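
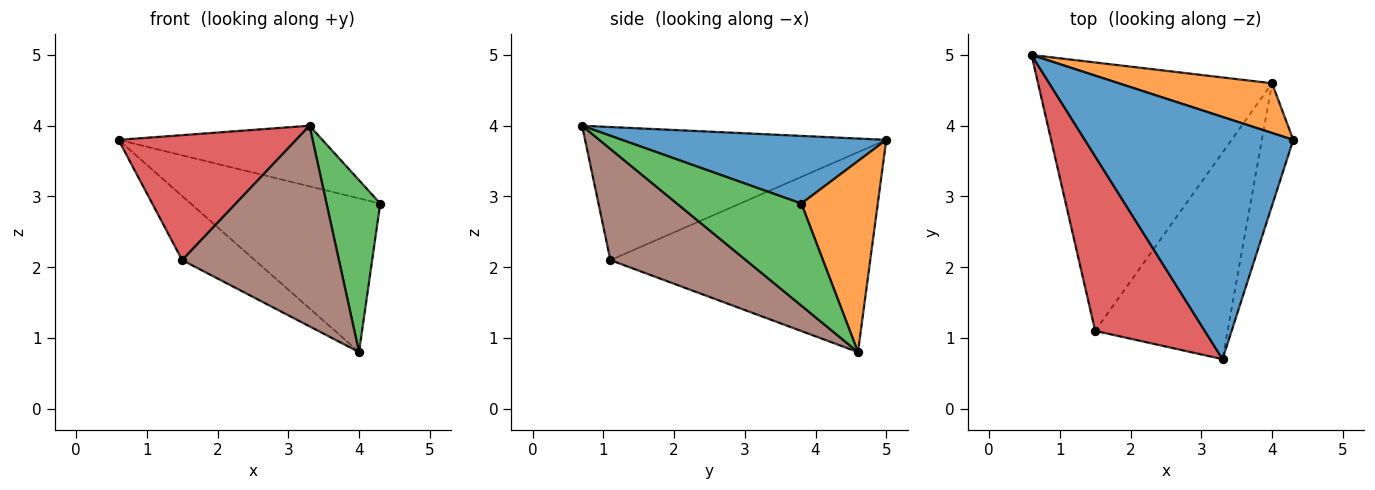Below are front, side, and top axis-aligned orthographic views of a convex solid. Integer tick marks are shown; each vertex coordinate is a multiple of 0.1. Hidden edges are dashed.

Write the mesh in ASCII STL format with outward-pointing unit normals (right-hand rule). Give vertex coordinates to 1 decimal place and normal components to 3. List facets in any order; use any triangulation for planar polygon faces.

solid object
 facet normal 0.300 0.232 0.925
  outer loop
   vertex 3.3 0.7 4.0
   vertex 4.3 3.8 2.9
   vertex 0.6 5.0 3.8
  endloop
 endfacet
 facet normal 0.358 0.888 0.287
  outer loop
   vertex 4.0 4.6 0.8
   vertex 0.6 5.0 3.8
   vertex 4.3 3.8 2.9
  endloop
 endfacet
 facet normal 0.884 -0.381 -0.272
  outer loop
   vertex 4.0 4.6 0.8
   vertex 4.3 3.8 2.9
   vertex 3.3 0.7 4.0
  endloop
 endfacet
 facet normal -0.703 -0.414 0.578
  outer loop
   vertex 1.5 1.1 2.1
   vertex 3.3 0.7 4.0
   vertex 0.6 5.0 3.8
  endloop
 endfacet
 facet normal -0.639 0.179 -0.748
  outer loop
   vertex 1.5 1.1 2.1
   vertex 0.6 5.0 3.8
   vertex 4.0 4.6 0.8
  endloop
 endfacet
 facet normal 0.516 -0.597 -0.614
  outer loop
   vertex 1.5 1.1 2.1
   vertex 4.0 4.6 0.8
   vertex 3.3 0.7 4.0
  endloop
 endfacet
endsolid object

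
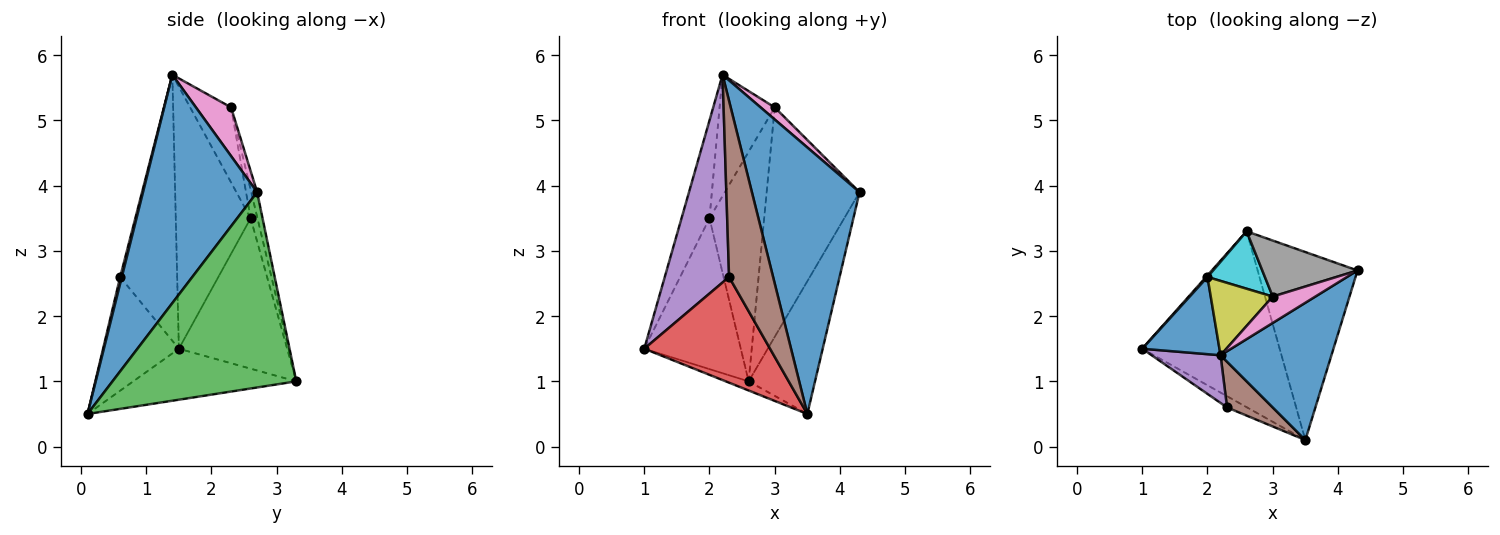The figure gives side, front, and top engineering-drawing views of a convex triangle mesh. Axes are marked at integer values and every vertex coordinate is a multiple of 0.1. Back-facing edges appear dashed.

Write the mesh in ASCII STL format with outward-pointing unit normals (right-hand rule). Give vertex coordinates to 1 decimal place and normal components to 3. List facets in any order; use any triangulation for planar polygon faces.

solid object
 facet normal 0.686 -0.647 0.333
  outer loop
   vertex 2.2 1.4 5.7
   vertex 3.5 0.1 0.5
   vertex 4.3 2.7 3.9
  endloop
 endfacet
 facet normal -0.347 0.049 -0.936
  outer loop
   vertex 2.6 3.3 1.0
   vertex 3.5 0.1 0.5
   vertex 1.0 1.5 1.5
  endloop
 endfacet
 facet normal 0.848 0.306 -0.434
  outer loop
   vertex 2.6 3.3 1.0
   vertex 4.3 2.7 3.9
   vertex 3.5 0.1 0.5
  endloop
 endfacet
 facet normal -0.514 -0.853 -0.091
  outer loop
   vertex 2.3 0.6 2.6
   vertex 1.0 1.5 1.5
   vertex 3.5 0.1 0.5
  endloop
 endfacet
 facet normal -0.654 -0.738 0.169
  outer loop
   vertex 2.3 0.6 2.6
   vertex 2.2 1.4 5.7
   vertex 1.0 1.5 1.5
  endloop
 endfacet
 facet normal 0.036 -0.967 0.251
  outer loop
   vertex 2.3 0.6 2.6
   vertex 3.5 0.1 0.5
   vertex 2.2 1.4 5.7
  endloop
 endfacet
 facet normal 0.720 -0.289 0.631
  outer loop
   vertex 3.0 2.3 5.2
   vertex 2.2 1.4 5.7
   vertex 4.3 2.7 3.9
  endloop
 endfacet
 facet normal -0.062 0.970 0.237
  outer loop
   vertex 3.0 2.3 5.2
   vertex 4.3 2.7 3.9
   vertex 2.6 3.3 1.0
  endloop
 endfacet
 facet normal -0.535 0.721 0.442
  outer loop
   vertex 2.0 2.6 3.5
   vertex 2.2 1.4 5.7
   vertex 3.0 2.3 5.2
  endloop
 endfacet
 facet normal -0.120 0.963 0.241
  outer loop
   vertex 2.0 2.6 3.5
   vertex 3.0 2.3 5.2
   vertex 2.6 3.3 1.0
  endloop
 endfacet
 facet normal -0.903 0.337 0.266
  outer loop
   vertex 2.0 2.6 3.5
   vertex 1.0 1.5 1.5
   vertex 2.2 1.4 5.7
  endloop
 endfacet
 facet normal -0.746 0.665 0.007
  outer loop
   vertex 2.0 2.6 3.5
   vertex 2.6 3.3 1.0
   vertex 1.0 1.5 1.5
  endloop
 endfacet
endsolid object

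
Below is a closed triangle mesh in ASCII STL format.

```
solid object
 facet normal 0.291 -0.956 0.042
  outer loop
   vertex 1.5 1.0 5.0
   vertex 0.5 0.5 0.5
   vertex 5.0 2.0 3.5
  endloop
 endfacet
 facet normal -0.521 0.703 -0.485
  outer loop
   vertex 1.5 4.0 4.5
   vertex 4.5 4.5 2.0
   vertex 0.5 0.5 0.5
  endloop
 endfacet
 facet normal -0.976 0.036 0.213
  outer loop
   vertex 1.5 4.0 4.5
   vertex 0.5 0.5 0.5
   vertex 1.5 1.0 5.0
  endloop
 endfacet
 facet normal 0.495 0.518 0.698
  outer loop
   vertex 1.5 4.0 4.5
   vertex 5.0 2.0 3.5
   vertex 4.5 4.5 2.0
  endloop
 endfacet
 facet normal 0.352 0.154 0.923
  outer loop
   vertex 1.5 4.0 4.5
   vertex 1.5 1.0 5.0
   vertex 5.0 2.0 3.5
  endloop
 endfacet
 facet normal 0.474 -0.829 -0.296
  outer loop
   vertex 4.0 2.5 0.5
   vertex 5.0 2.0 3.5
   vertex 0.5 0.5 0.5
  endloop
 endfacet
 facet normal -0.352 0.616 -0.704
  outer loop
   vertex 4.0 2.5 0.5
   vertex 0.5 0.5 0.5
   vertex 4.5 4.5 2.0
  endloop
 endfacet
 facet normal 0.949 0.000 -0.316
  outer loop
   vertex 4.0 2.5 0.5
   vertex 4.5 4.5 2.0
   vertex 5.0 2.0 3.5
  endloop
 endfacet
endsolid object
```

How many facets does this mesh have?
8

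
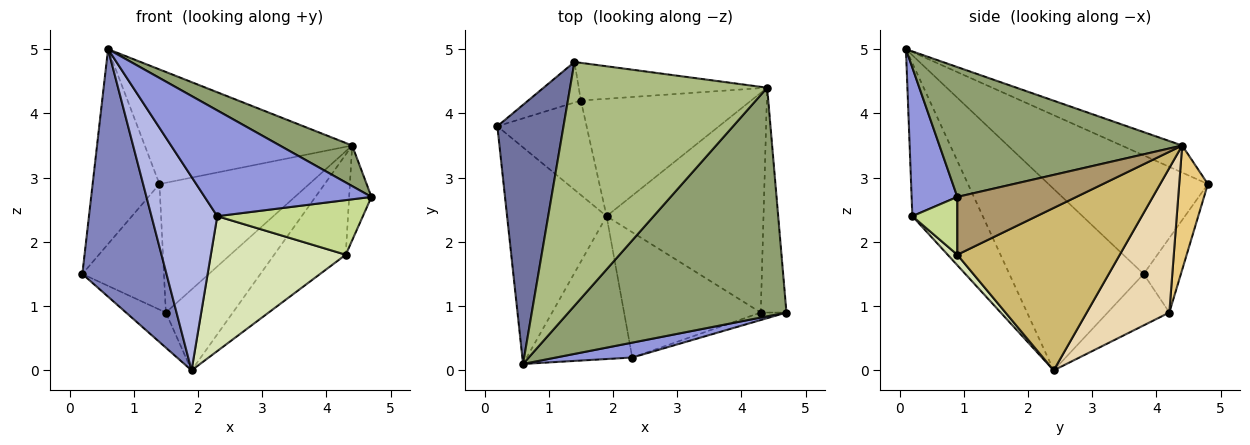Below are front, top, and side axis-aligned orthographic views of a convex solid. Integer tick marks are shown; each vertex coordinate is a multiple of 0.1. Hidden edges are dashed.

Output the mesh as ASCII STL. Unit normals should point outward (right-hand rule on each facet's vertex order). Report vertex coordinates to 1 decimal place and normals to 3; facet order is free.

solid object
 facet normal -0.820 0.344 0.457
  outer loop
   vertex 1.4 4.8 2.9
   vertex 0.2 3.8 1.5
   vertex 0.6 0.1 5.0
  endloop
 endfacet
 facet normal -0.768 -0.482 -0.421
  outer loop
   vertex 1.9 2.4 0.0
   vertex 0.6 0.1 5.0
   vertex 0.2 3.8 1.5
  endloop
 endfacet
 facet normal 0.262 -0.956 0.135
  outer loop
   vertex 2.3 0.2 2.4
   vertex 4.7 0.9 2.7
   vertex 0.6 0.1 5.0
  endloop
 endfacet
 facet normal -0.653 -0.610 -0.450
  outer loop
   vertex 2.3 0.2 2.4
   vertex 0.6 0.1 5.0
   vertex 1.9 2.4 0.0
  endloop
 endfacet
 facet normal 0.506 -0.151 0.849
  outer loop
   vertex 4.4 4.4 3.5
   vertex 0.6 0.1 5.0
   vertex 4.7 0.9 2.7
  endloop
 endfacet
 facet normal -0.123 0.422 0.898
  outer loop
   vertex 4.4 4.4 3.5
   vertex 1.4 4.8 2.9
   vertex 0.6 0.1 5.0
  endloop
 endfacet
 facet normal 0.293 -0.947 -0.130
  outer loop
   vertex 4.3 0.9 1.8
   vertex 4.7 0.9 2.7
   vertex 2.3 0.2 2.4
  endloop
 endfacet
 facet normal 0.052 -0.732 -0.680
  outer loop
   vertex 4.3 0.9 1.8
   vertex 2.3 0.2 2.4
   vertex 1.9 2.4 0.0
  endloop
 endfacet
 facet normal 0.901 0.169 -0.400
  outer loop
   vertex 4.3 0.9 1.8
   vertex 4.4 4.4 3.5
   vertex 4.7 0.9 2.7
  endloop
 endfacet
 facet normal 0.686 0.302 -0.662
  outer loop
   vertex 4.3 0.9 1.8
   vertex 1.9 2.4 0.0
   vertex 4.4 4.4 3.5
  endloop
 endfacet
 facet normal 0.181 0.944 -0.274
  outer loop
   vertex 1.5 4.2 0.9
   vertex 1.4 4.8 2.9
   vertex 4.4 4.4 3.5
  endloop
 endfacet
 facet normal 0.573 0.465 -0.675
  outer loop
   vertex 1.5 4.2 0.9
   vertex 4.4 4.4 3.5
   vertex 1.9 2.4 0.0
  endloop
 endfacet
 facet normal -0.399 0.873 -0.282
  outer loop
   vertex 1.5 4.2 0.9
   vertex 0.2 3.8 1.5
   vertex 1.4 4.8 2.9
  endloop
 endfacet
 facet normal -0.475 0.307 -0.825
  outer loop
   vertex 1.5 4.2 0.9
   vertex 1.9 2.4 0.0
   vertex 0.2 3.8 1.5
  endloop
 endfacet
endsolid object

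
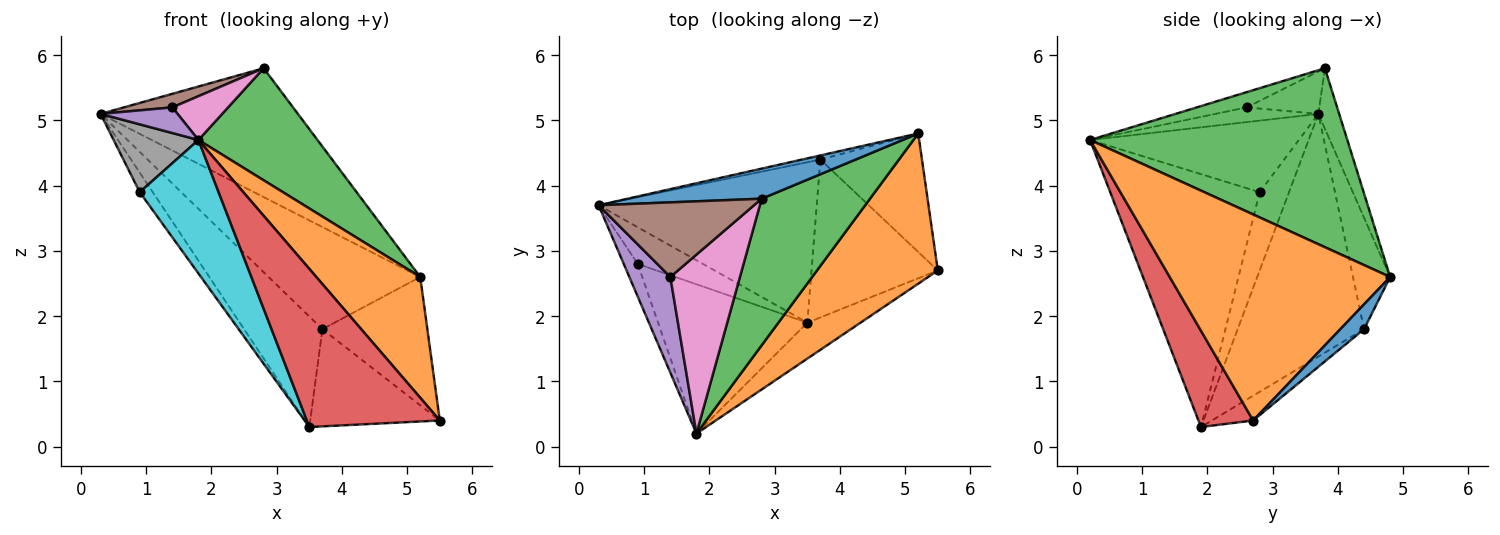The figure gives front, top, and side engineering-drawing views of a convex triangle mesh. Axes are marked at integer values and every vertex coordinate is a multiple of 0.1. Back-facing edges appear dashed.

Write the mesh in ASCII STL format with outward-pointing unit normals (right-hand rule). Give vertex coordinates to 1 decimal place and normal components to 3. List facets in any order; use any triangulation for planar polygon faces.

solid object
 facet normal -0.102 0.969 0.226
  outer loop
   vertex 5.2 4.8 2.6
   vertex 0.3 3.7 5.1
   vertex 2.8 3.8 5.8
  endloop
 endfacet
 facet normal 0.799 -0.377 0.469
  outer loop
   vertex 5.2 4.8 2.6
   vertex 1.8 0.2 4.7
   vertex 5.5 2.7 0.4
  endloop
 endfacet
 facet normal 0.795 -0.368 0.482
  outer loop
   vertex 5.2 4.8 2.6
   vertex 2.8 3.8 5.8
   vertex 1.8 0.2 4.7
  endloop
 endfacet
 facet normal 0.372 -0.905 -0.206
  outer loop
   vertex 3.5 1.9 0.3
   vertex 5.5 2.7 0.4
   vertex 1.8 0.2 4.7
  endloop
 endfacet
 facet normal -0.328 -0.245 0.913
  outer loop
   vertex 1.4 2.6 5.2
   vertex 0.3 3.7 5.1
   vertex 1.8 0.2 4.7
  endloop
 endfacet
 facet normal -0.259 -0.173 0.950
  outer loop
   vertex 1.4 2.6 5.2
   vertex 2.8 3.8 5.8
   vertex 0.3 3.7 5.1
  endloop
 endfacet
 facet normal -0.208 -0.233 0.950
  outer loop
   vertex 1.4 2.6 5.2
   vertex 1.8 0.2 4.7
   vertex 2.8 3.8 5.8
  endloop
 endfacet
 facet normal -0.912 -0.370 -0.178
  outer loop
   vertex 0.9 2.8 3.9
   vertex 1.8 0.2 4.7
   vertex 0.3 3.7 5.1
  endloop
 endfacet
 facet normal -0.727 0.323 -0.606
  outer loop
   vertex 0.9 2.8 3.9
   vertex 0.3 3.7 5.1
   vertex 3.5 1.9 0.3
  endloop
 endfacet
 facet normal -0.784 -0.414 -0.463
  outer loop
   vertex 0.9 2.8 3.9
   vertex 3.5 1.9 0.3
   vertex 1.8 0.2 4.7
  endloop
 endfacet
 facet normal 0.164 0.725 -0.669
  outer loop
   vertex 3.7 4.4 1.8
   vertex 5.2 4.8 2.6
   vertex 5.5 2.7 0.4
  endloop
 endfacet
 facet normal -0.165 0.517 -0.840
  outer loop
   vertex 3.7 4.4 1.8
   vertex 5.5 2.7 0.4
   vertex 3.5 1.9 0.3
  endloop
 endfacet
 facet normal -0.238 0.971 -0.039
  outer loop
   vertex 3.7 4.4 1.8
   vertex 0.3 3.7 5.1
   vertex 5.2 4.8 2.6
  endloop
 endfacet
 facet normal -0.675 0.418 -0.607
  outer loop
   vertex 3.7 4.4 1.8
   vertex 3.5 1.9 0.3
   vertex 0.3 3.7 5.1
  endloop
 endfacet
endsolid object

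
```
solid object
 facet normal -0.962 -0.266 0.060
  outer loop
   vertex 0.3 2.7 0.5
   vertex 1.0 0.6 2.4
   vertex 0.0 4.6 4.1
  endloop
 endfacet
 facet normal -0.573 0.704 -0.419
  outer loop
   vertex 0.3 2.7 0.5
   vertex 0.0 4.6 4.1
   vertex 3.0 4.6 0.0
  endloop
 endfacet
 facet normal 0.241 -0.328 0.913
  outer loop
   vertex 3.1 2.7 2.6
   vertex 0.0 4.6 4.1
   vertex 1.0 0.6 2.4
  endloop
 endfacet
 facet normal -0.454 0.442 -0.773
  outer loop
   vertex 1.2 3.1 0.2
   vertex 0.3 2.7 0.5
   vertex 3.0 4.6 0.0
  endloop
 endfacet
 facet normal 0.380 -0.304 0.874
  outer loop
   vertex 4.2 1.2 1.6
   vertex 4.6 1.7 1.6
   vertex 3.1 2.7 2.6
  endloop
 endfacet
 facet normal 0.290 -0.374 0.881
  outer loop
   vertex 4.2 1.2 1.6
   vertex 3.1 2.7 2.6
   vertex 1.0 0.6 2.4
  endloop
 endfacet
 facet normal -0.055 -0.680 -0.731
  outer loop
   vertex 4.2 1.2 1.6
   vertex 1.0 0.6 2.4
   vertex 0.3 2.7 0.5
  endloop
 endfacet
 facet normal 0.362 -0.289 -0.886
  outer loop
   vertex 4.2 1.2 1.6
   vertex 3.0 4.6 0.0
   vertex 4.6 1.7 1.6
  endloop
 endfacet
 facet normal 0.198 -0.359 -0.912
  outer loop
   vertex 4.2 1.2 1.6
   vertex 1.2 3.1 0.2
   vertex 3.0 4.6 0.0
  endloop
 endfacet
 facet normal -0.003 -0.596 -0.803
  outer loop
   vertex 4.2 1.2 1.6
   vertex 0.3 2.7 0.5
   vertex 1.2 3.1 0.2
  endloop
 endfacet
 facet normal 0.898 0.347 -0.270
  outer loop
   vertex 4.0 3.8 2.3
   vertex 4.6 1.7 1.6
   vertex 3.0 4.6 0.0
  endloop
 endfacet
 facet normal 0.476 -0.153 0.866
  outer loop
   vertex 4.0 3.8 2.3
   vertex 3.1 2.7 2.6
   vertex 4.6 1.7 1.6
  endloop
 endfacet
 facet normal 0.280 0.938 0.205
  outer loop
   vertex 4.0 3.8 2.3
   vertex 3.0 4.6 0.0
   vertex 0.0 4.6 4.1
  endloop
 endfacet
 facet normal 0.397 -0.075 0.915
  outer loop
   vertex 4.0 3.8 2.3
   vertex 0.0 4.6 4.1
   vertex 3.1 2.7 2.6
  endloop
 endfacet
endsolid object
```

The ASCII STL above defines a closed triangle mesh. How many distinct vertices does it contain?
9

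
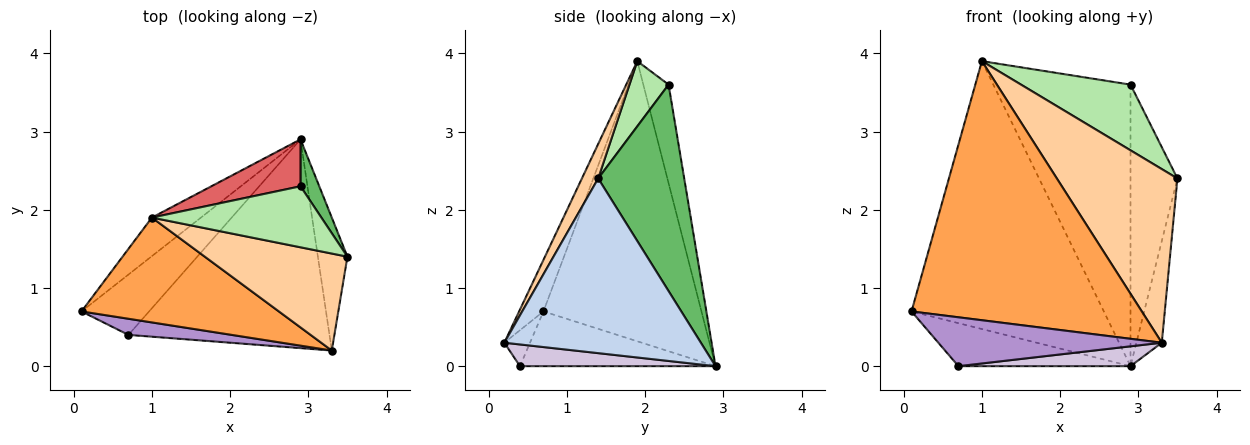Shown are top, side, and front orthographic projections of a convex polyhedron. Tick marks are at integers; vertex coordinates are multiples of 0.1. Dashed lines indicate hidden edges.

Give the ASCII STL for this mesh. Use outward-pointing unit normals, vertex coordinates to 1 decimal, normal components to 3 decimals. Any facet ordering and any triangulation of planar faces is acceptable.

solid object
 facet normal -0.631 0.768 -0.111
  outer loop
   vertex 1.0 1.9 3.9
   vertex 2.9 2.9 0.0
   vertex 0.1 0.7 0.7
  endloop
 endfacet
 facet normal 0.978 0.127 -0.165
  outer loop
   vertex 3.3 0.2 0.3
   vertex 2.9 2.9 0.0
   vertex 3.5 1.4 2.4
  endloop
 endfacet
 facet normal -0.097 -0.923 0.373
  outer loop
   vertex 3.3 0.2 0.3
   vertex 1.0 1.9 3.9
   vertex 0.1 0.7 0.7
  endloop
 endfacet
 facet normal 0.117 -0.867 0.484
  outer loop
   vertex 3.3 0.2 0.3
   vertex 3.5 1.4 2.4
   vertex 1.0 1.9 3.9
  endloop
 endfacet
 facet normal 0.875 0.477 0.080
  outer loop
   vertex 2.9 2.3 3.6
   vertex 3.5 1.4 2.4
   vertex 2.9 2.9 0.0
  endloop
 endfacet
 facet normal 0.253 -0.709 0.658
  outer loop
   vertex 2.9 2.3 3.6
   vertex 1.0 1.9 3.9
   vertex 3.5 1.4 2.4
  endloop
 endfacet
 facet normal -0.179 0.971 0.162
  outer loop
   vertex 2.9 2.3 3.6
   vertex 2.9 2.9 0.0
   vertex 1.0 1.9 3.9
  endloop
 endfacet
 facet normal -0.551 0.485 -0.680
  outer loop
   vertex 0.7 0.4 0.0
   vertex 0.1 0.7 0.7
   vertex 2.9 2.9 0.0
  endloop
 endfacet
 facet normal -0.109 -0.944 0.312
  outer loop
   vertex 0.7 0.4 0.0
   vertex 3.3 0.2 0.3
   vertex 0.1 0.7 0.7
  endloop
 endfacet
 facet normal 0.107 -0.094 -0.990
  outer loop
   vertex 0.7 0.4 0.0
   vertex 2.9 2.9 0.0
   vertex 3.3 0.2 0.3
  endloop
 endfacet
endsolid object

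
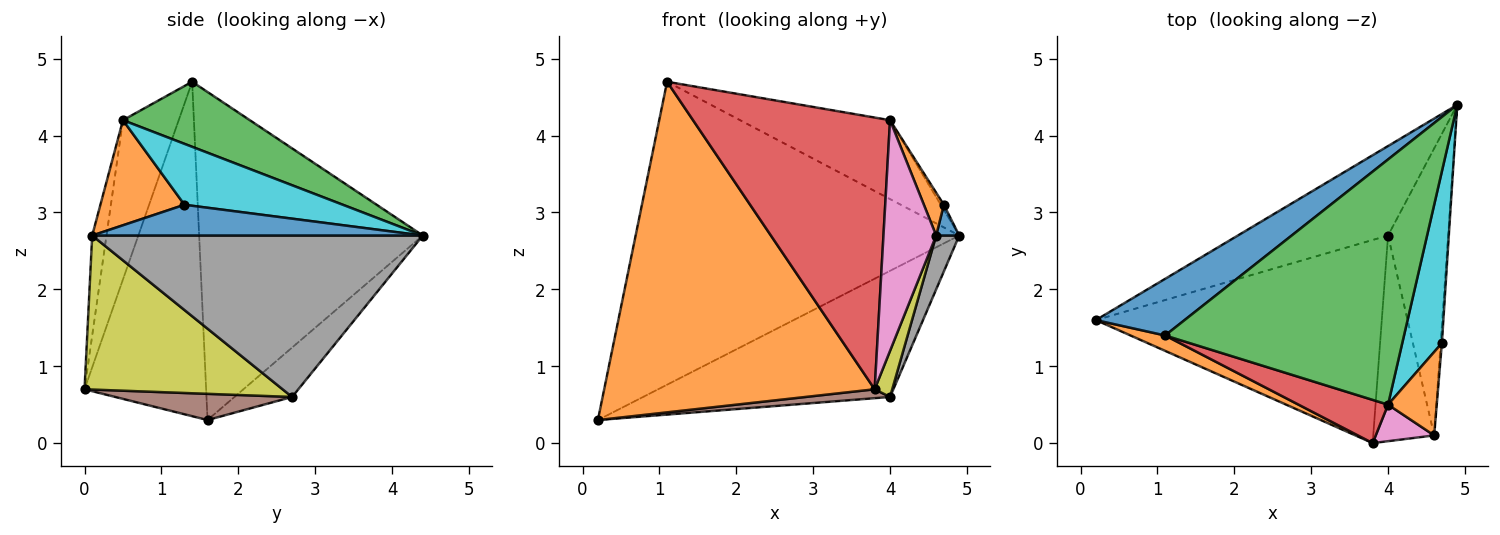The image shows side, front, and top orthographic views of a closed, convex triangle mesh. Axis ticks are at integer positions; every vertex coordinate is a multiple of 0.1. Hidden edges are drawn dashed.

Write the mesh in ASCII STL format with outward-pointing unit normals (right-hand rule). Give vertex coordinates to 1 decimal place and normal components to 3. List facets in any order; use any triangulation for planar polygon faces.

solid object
 facet normal -0.562 0.813 0.152
  outer loop
   vertex 1.1 1.4 4.7
   vertex 4.9 4.4 2.7
   vertex 0.2 1.6 0.3
  endloop
 endfacet
 facet normal -0.410 -0.911 0.042
  outer loop
   vertex 1.1 1.4 4.7
   vertex 0.2 1.6 0.3
   vertex 3.8 0.0 0.7
  endloop
 endfacet
 facet normal 0.251 0.297 0.921
  outer loop
   vertex 4.0 0.5 4.2
   vertex 4.9 4.4 2.7
   vertex 1.1 1.4 4.7
  endloop
 endfacet
 facet normal -0.269 -0.951 0.151
  outer loop
   vertex 4.0 0.5 4.2
   vertex 1.1 1.4 4.7
   vertex 3.8 0.0 0.7
  endloop
 endfacet
 facet normal -0.187 0.801 -0.568
  outer loop
   vertex 4.0 2.7 0.6
   vertex 0.2 1.6 0.3
   vertex 4.9 4.4 2.7
  endloop
 endfacet
 facet normal 0.091 -0.044 -0.995
  outer loop
   vertex 4.0 2.7 0.6
   vertex 3.8 0.0 0.7
   vertex 0.2 1.6 0.3
  endloop
 endfacet
 facet normal -0.258 -0.954 0.151
  outer loop
   vertex 4.6 0.1 2.7
   vertex 4.0 0.5 4.2
   vertex 3.8 0.0 0.7
  endloop
 endfacet
 facet normal 0.935 -0.065 -0.348
  outer loop
   vertex 4.6 0.1 2.7
   vertex 4.0 2.7 0.6
   vertex 4.9 4.4 2.7
  endloop
 endfacet
 facet normal 0.927 -0.082 -0.367
  outer loop
   vertex 4.6 0.1 2.7
   vertex 3.8 0.0 0.7
   vertex 4.0 2.7 0.6
  endloop
 endfacet
 facet normal 0.838 0.016 0.545
  outer loop
   vertex 4.7 1.3 3.1
   vertex 4.9 4.4 2.7
   vertex 4.0 0.5 4.2
  endloop
 endfacet
 facet normal 0.997 -0.070 -0.041
  outer loop
   vertex 4.7 1.3 3.1
   vertex 4.6 0.1 2.7
   vertex 4.9 4.4 2.7
  endloop
 endfacet
 facet normal 0.887 -0.211 0.411
  outer loop
   vertex 4.7 1.3 3.1
   vertex 4.0 0.5 4.2
   vertex 4.6 0.1 2.7
  endloop
 endfacet
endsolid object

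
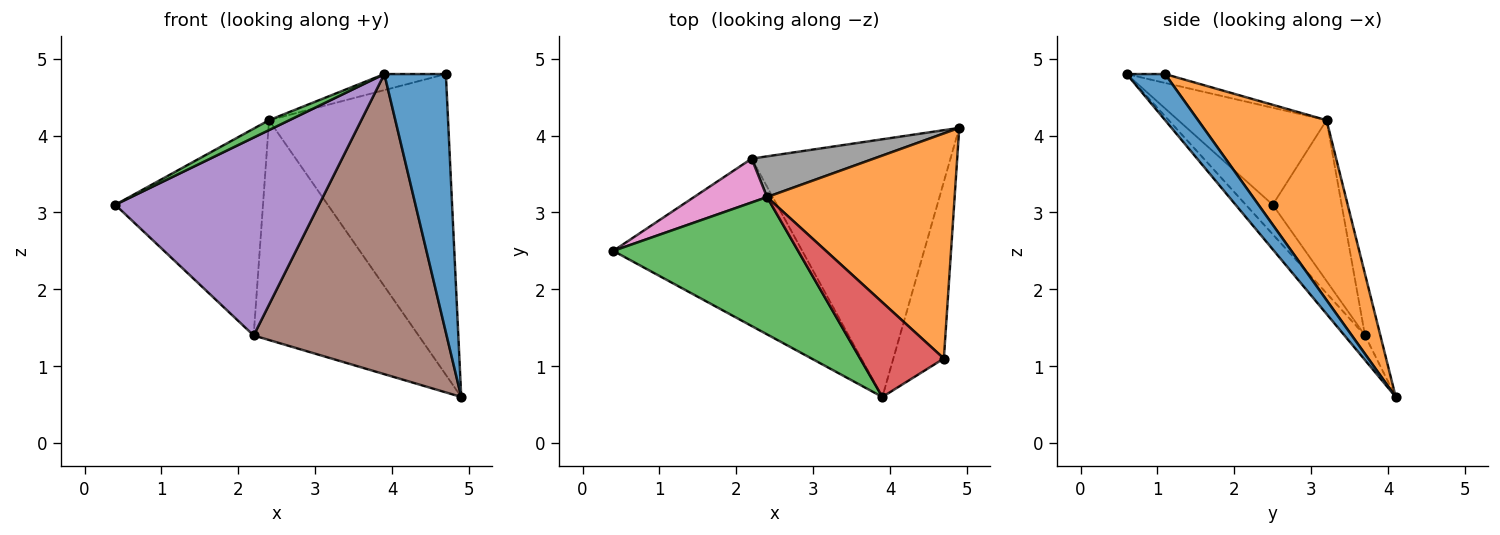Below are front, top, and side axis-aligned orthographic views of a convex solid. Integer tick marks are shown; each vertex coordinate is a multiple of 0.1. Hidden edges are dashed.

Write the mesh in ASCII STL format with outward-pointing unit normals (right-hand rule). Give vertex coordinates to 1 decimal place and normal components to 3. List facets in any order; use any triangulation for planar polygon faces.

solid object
 facet normal 0.458 -0.733 -0.502
  outer loop
   vertex 4.7 1.1 4.8
   vertex 3.9 0.6 4.8
   vertex 4.9 4.1 0.6
  endloop
 endfacet
 facet normal 0.498 0.694 0.520
  outer loop
   vertex 2.4 3.2 4.2
   vertex 4.7 1.1 4.8
   vertex 4.9 4.1 0.6
  endloop
 endfacet
 facet normal -0.464 -0.064 0.884
  outer loop
   vertex 2.4 3.2 4.2
   vertex 0.4 2.5 3.1
   vertex 3.9 0.6 4.8
  endloop
 endfacet
 facet normal -0.104 0.166 0.981
  outer loop
   vertex 2.4 3.2 4.2
   vertex 3.9 0.6 4.8
   vertex 4.7 1.1 4.8
  endloop
 endfacet
 facet normal -0.100 -0.760 -0.642
  outer loop
   vertex 2.2 3.7 1.4
   vertex 3.9 0.6 4.8
   vertex 0.4 2.5 3.1
  endloop
 endfacet
 facet normal -0.080 -0.756 -0.649
  outer loop
   vertex 2.2 3.7 1.4
   vertex 4.9 4.1 0.6
   vertex 3.9 0.6 4.8
  endloop
 endfacet
 facet normal -0.415 0.890 0.189
  outer loop
   vertex 2.2 3.7 1.4
   vertex 0.4 2.5 3.1
   vertex 2.4 3.2 4.2
  endloop
 endfacet
 facet normal -0.091 0.979 0.181
  outer loop
   vertex 2.2 3.7 1.4
   vertex 2.4 3.2 4.2
   vertex 4.9 4.1 0.6
  endloop
 endfacet
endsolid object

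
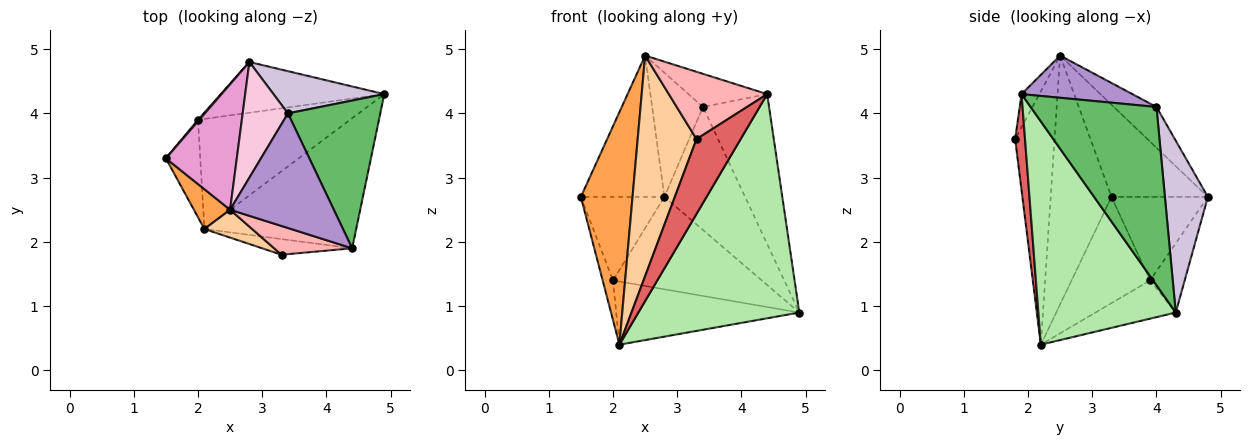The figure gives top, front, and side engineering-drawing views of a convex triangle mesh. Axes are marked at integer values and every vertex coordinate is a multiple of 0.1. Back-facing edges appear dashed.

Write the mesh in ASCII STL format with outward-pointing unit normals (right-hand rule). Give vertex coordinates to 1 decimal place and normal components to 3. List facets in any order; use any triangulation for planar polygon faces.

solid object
 facet normal -0.944 0.124 -0.306
  outer loop
   vertex 2.0 3.9 1.4
   vertex 2.1 2.2 0.4
   vertex 1.5 3.3 2.7
  endloop
 endfacet
 facet normal -0.213 0.486 -0.848
  outer loop
   vertex 2.0 3.9 1.4
   vertex 4.9 4.3 0.9
   vertex 2.1 2.2 0.4
  endloop
 endfacet
 facet normal -0.757 -0.644 0.110
  outer loop
   vertex 2.5 2.5 4.9
   vertex 1.5 3.3 2.7
   vertex 2.1 2.2 0.4
  endloop
 endfacet
 facet normal -0.554 -0.826 0.104
  outer loop
   vertex 2.5 2.5 4.9
   vertex 2.1 2.2 0.4
   vertex 3.3 1.8 3.6
  endloop
 endfacet
 facet normal 0.805 0.423 0.417
  outer loop
   vertex 4.4 1.9 4.3
   vertex 4.9 4.3 0.9
   vertex 3.4 4.0 4.1
  endloop
 endfacet
 facet normal 0.594 -0.696 -0.404
  outer loop
   vertex 4.4 1.9 4.3
   vertex 2.1 2.2 0.4
   vertex 4.9 4.3 0.9
  endloop
 endfacet
 facet normal 0.214 -0.956 -0.200
  outer loop
   vertex 4.4 1.9 4.3
   vertex 3.3 1.8 3.6
   vertex 2.1 2.2 0.4
  endloop
 endfacet
 facet normal -0.164 -0.907 0.387
  outer loop
   vertex 4.4 1.9 4.3
   vertex 2.5 2.5 4.9
   vertex 3.3 1.8 3.6
  endloop
 endfacet
 facet normal 0.364 0.259 0.895
  outer loop
   vertex 4.4 1.9 4.3
   vertex 3.4 4.0 4.1
   vertex 2.5 2.5 4.9
  endloop
 endfacet
 facet normal 0.450 0.845 0.290
  outer loop
   vertex 2.8 4.8 2.7
   vertex 3.4 4.0 4.1
   vertex 4.9 4.3 0.9
  endloop
 endfacet
 facet normal -0.200 0.859 -0.472
  outer loop
   vertex 2.8 4.8 2.7
   vertex 4.9 4.3 0.9
   vertex 2.0 3.9 1.4
  endloop
 endfacet
 facet normal -0.756 0.655 0.012
  outer loop
   vertex 2.8 4.8 2.7
   vertex 2.0 3.9 1.4
   vertex 1.5 3.3 2.7
  endloop
 endfacet
 facet normal -0.653 0.566 0.503
  outer loop
   vertex 2.8 4.8 2.7
   vertex 1.5 3.3 2.7
   vertex 2.5 2.5 4.9
  endloop
 endfacet
 facet normal -0.523 0.624 0.581
  outer loop
   vertex 2.8 4.8 2.7
   vertex 2.5 2.5 4.9
   vertex 3.4 4.0 4.1
  endloop
 endfacet
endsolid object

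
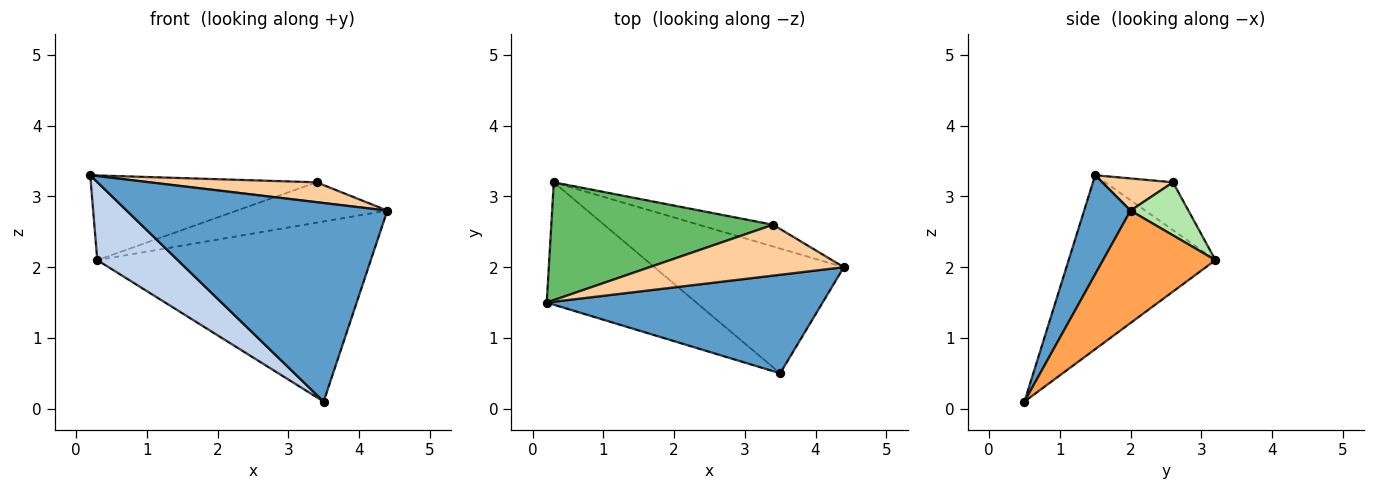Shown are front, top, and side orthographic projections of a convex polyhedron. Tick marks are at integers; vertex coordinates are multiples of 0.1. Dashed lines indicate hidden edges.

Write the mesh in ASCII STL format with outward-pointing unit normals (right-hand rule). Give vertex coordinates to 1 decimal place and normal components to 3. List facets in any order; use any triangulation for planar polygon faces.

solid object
 facet normal 0.158 -0.885 0.439
  outer loop
   vertex 3.5 0.5 0.1
   vertex 4.4 2.0 2.8
   vertex 0.2 1.5 3.3
  endloop
 endfacet
 facet normal -0.700 -0.384 -0.602
  outer loop
   vertex 3.5 0.5 0.1
   vertex 0.2 1.5 3.3
   vertex 0.3 3.2 2.1
  endloop
 endfacet
 facet normal 0.320 0.779 -0.539
  outer loop
   vertex 3.5 0.5 0.1
   vertex 0.3 3.2 2.1
   vertex 4.4 2.0 2.8
  endloop
 endfacet
 facet normal 0.152 -0.360 0.921
  outer loop
   vertex 3.4 2.6 3.2
   vertex 0.2 1.5 3.3
   vertex 4.4 2.0 2.8
  endloop
 endfacet
 facet normal -0.173 0.575 0.800
  outer loop
   vertex 3.4 2.6 3.2
   vertex 0.3 3.2 2.1
   vertex 0.2 1.5 3.3
  endloop
 endfacet
 facet normal 0.321 0.834 -0.449
  outer loop
   vertex 3.4 2.6 3.2
   vertex 4.4 2.0 2.8
   vertex 0.3 3.2 2.1
  endloop
 endfacet
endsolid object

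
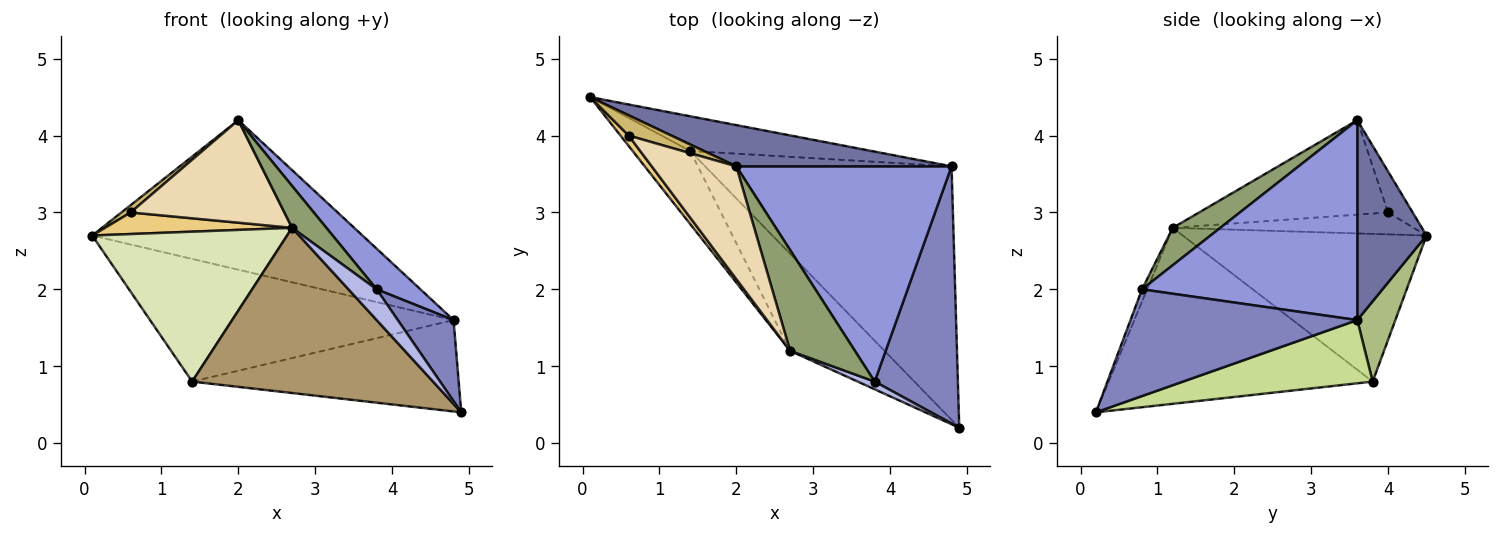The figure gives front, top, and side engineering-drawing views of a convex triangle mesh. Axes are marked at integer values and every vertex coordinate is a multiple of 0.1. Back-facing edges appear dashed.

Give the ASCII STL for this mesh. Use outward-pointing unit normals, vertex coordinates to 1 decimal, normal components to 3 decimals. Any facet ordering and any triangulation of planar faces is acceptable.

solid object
 facet normal 0.240 0.936 0.258
  outer loop
   vertex 4.8 3.6 1.6
   vertex 0.1 4.5 2.7
   vertex 2.0 3.6 4.2
  endloop
 endfacet
 facet normal 0.774 -0.190 0.604
  outer loop
   vertex 4.8 3.6 1.6
   vertex 3.8 0.8 2.0
   vertex 4.9 0.2 0.4
  endloop
 endfacet
 facet normal 0.674 -0.137 0.726
  outer loop
   vertex 4.8 3.6 1.6
   vertex 2.0 3.6 4.2
   vertex 3.8 0.8 2.0
  endloop
 endfacet
 facet normal -0.174 -0.955 0.239
  outer loop
   vertex 2.7 1.2 2.8
   vertex 4.9 0.2 0.4
   vertex 3.8 0.8 2.0
  endloop
 endfacet
 facet normal 0.470 -0.339 0.815
  outer loop
   vertex 2.7 1.2 2.8
   vertex 3.8 0.8 2.0
   vertex 2.0 3.6 4.2
  endloop
 endfacet
 facet normal 0.120 0.955 -0.270
  outer loop
   vertex 1.4 3.8 0.8
   vertex 0.1 4.5 2.7
   vertex 4.8 3.6 1.6
  endloop
 endfacet
 facet normal 0.235 0.330 -0.914
  outer loop
   vertex 1.4 3.8 0.8
   vertex 4.8 3.6 1.6
   vertex 4.9 0.2 0.4
  endloop
 endfacet
 facet normal -0.747 -0.597 -0.291
  outer loop
   vertex 1.4 3.8 0.8
   vertex 2.7 1.2 2.8
   vertex 0.1 4.5 2.7
  endloop
 endfacet
 facet normal -0.687 -0.627 -0.368
  outer loop
   vertex 1.4 3.8 0.8
   vertex 4.9 0.2 0.4
   vertex 2.7 1.2 2.8
  endloop
 endfacet
 facet normal -0.670 -0.251 0.698
  outer loop
   vertex 0.6 4.0 3.0
   vertex 2.0 3.6 4.2
   vertex 0.1 4.5 2.7
  endloop
 endfacet
 facet normal -0.758 -0.588 0.282
  outer loop
   vertex 0.6 4.0 3.0
   vertex 0.1 4.5 2.7
   vertex 2.7 1.2 2.8
  endloop
 endfacet
 facet normal -0.637 -0.519 0.570
  outer loop
   vertex 0.6 4.0 3.0
   vertex 2.7 1.2 2.8
   vertex 2.0 3.6 4.2
  endloop
 endfacet
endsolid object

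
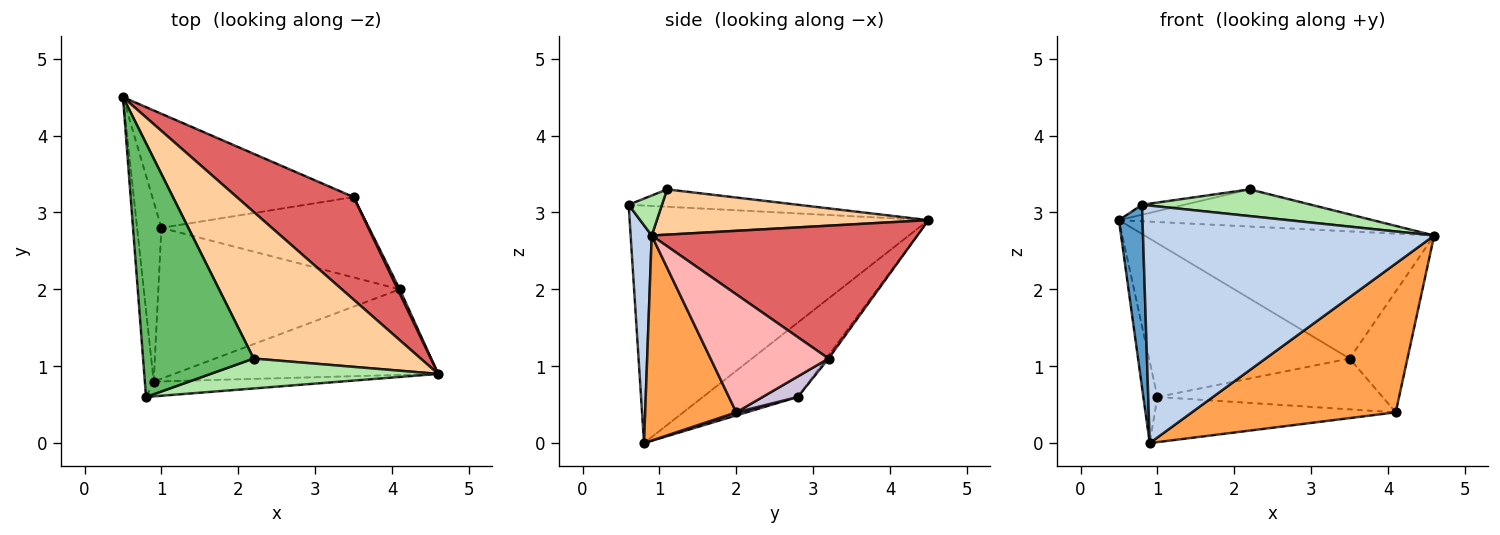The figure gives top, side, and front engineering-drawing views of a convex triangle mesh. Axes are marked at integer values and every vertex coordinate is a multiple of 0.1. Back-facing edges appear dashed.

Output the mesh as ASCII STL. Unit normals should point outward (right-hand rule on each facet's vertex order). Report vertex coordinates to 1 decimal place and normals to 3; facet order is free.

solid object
 facet normal -0.996 -0.079 -0.037
  outer loop
   vertex 0.9 0.8 0.0
   vertex 0.8 0.6 3.1
   vertex 0.5 4.5 2.9
  endloop
 endfacet
 facet normal 0.072 -0.995 -0.062
  outer loop
   vertex 0.9 0.8 0.0
   vertex 4.6 0.9 2.7
   vertex 0.8 0.6 3.1
  endloop
 endfacet
 facet normal 0.361 -0.808 -0.465
  outer loop
   vertex 4.1 2.0 0.4
   vertex 4.6 0.9 2.7
   vertex 0.9 0.8 0.0
  endloop
 endfacet
 facet normal 0.254 0.237 0.938
  outer loop
   vertex 2.2 1.1 3.3
   vertex 4.6 0.9 2.7
   vertex 0.5 4.5 2.9
  endloop
 endfacet
 facet normal -0.155 0.039 0.987
  outer loop
   vertex 2.2 1.1 3.3
   vertex 0.5 4.5 2.9
   vertex 0.8 0.6 3.1
  endloop
 endfacet
 facet normal 0.130 -0.660 0.740
  outer loop
   vertex 2.2 1.1 3.3
   vertex 0.8 0.6 3.1
   vertex 4.6 0.9 2.7
  endloop
 endfacet
 facet normal 0.581 0.633 0.511
  outer loop
   vertex 3.5 3.2 1.1
   vertex 0.5 4.5 2.9
   vertex 4.6 0.9 2.7
  endloop
 endfacet
 facet normal 0.898 0.440 0.015
  outer loop
   vertex 3.5 3.2 1.1
   vertex 4.6 0.9 2.7
   vertex 4.1 2.0 0.4
  endloop
 endfacet
 facet normal 0.012 0.287 -0.958
  outer loop
   vertex 1.0 2.8 0.6
   vertex 4.1 2.0 0.4
   vertex 0.9 0.8 0.0
  endloop
 endfacet
 facet normal 0.083 0.533 -0.842
  outer loop
   vertex 1.0 2.8 0.6
   vertex 3.5 3.2 1.1
   vertex 4.1 2.0 0.4
  endloop
 endfacet
 facet normal -0.941 0.139 -0.308
  outer loop
   vertex 1.0 2.8 0.6
   vertex 0.9 0.8 0.0
   vertex 0.5 4.5 2.9
  endloop
 endfacet
 facet normal -0.009 0.803 -0.596
  outer loop
   vertex 1.0 2.8 0.6
   vertex 0.5 4.5 2.9
   vertex 3.5 3.2 1.1
  endloop
 endfacet
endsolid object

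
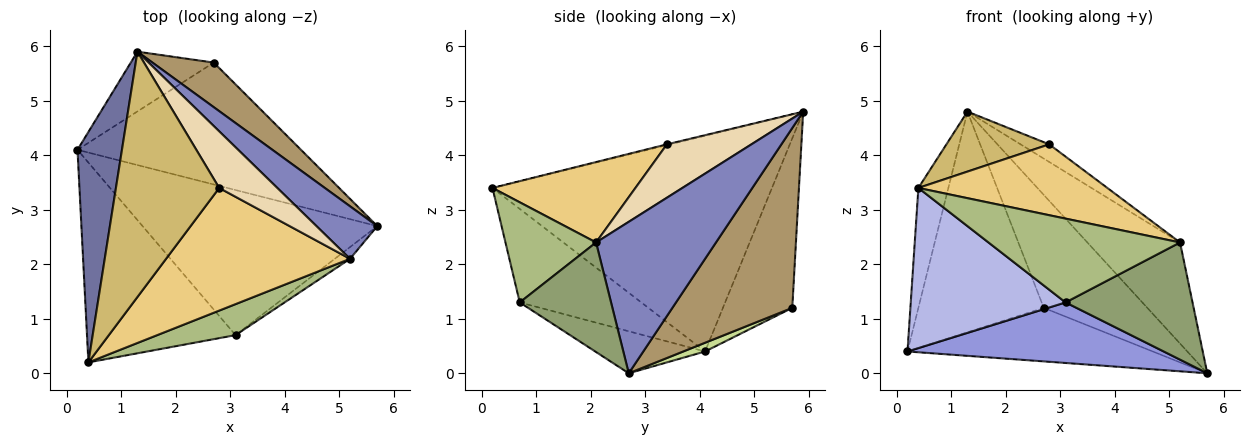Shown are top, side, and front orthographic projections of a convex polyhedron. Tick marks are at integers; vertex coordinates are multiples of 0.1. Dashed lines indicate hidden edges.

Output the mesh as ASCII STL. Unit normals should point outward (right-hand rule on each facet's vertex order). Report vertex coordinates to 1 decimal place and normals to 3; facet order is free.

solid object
 facet normal -0.974 0.104 0.201
  outer loop
   vertex 1.3 5.9 4.8
   vertex 0.2 4.1 0.4
   vertex 0.4 0.2 3.4
  endloop
 endfacet
 facet normal 0.754 0.583 0.303
  outer loop
   vertex 5.2 2.1 2.4
   vertex 5.7 2.7 0.0
   vertex 1.3 5.9 4.8
  endloop
 endfacet
 facet normal -0.163 -0.380 -0.911
  outer loop
   vertex 3.1 0.7 1.3
   vertex 0.2 4.1 0.4
   vertex 5.7 2.7 0.0
  endloop
 endfacet
 facet normal -0.441 -0.561 -0.700
  outer loop
   vertex 3.1 0.7 1.3
   vertex 0.4 0.2 3.4
   vertex 0.2 4.1 0.4
  endloop
 endfacet
 facet normal 0.582 -0.809 -0.081
  outer loop
   vertex 3.1 0.7 1.3
   vertex 5.7 2.7 0.0
   vertex 5.2 2.1 2.4
  endloop
 endfacet
 facet normal 0.405 -0.857 0.317
  outer loop
   vertex 3.1 0.7 1.3
   vertex 5.2 2.1 2.4
   vertex 0.4 0.2 3.4
  endloop
 endfacet
 facet normal 0.036 0.402 -0.915
  outer loop
   vertex 2.7 5.7 1.2
   vertex 5.7 2.7 0.0
   vertex 0.2 4.1 0.4
  endloop
 endfacet
 facet normal -0.471 0.851 -0.231
  outer loop
   vertex 2.7 5.7 1.2
   vertex 0.2 4.1 0.4
   vertex 1.3 5.9 4.8
  endloop
 endfacet
 facet normal 0.733 0.633 0.250
  outer loop
   vertex 2.7 5.7 1.2
   vertex 1.3 5.9 4.8
   vertex 5.7 2.7 0.0
  endloop
 endfacet
 facet normal -0.007 -0.237 0.971
  outer loop
   vertex 2.8 3.4 4.2
   vertex 1.3 5.9 4.8
   vertex 0.4 0.2 3.4
  endloop
 endfacet
 facet normal 0.354 -0.468 0.810
  outer loop
   vertex 2.8 3.4 4.2
   vertex 0.4 0.2 3.4
   vertex 5.2 2.1 2.4
  endloop
 endfacet
 facet normal 0.659 0.223 0.718
  outer loop
   vertex 2.8 3.4 4.2
   vertex 5.2 2.1 2.4
   vertex 1.3 5.9 4.8
  endloop
 endfacet
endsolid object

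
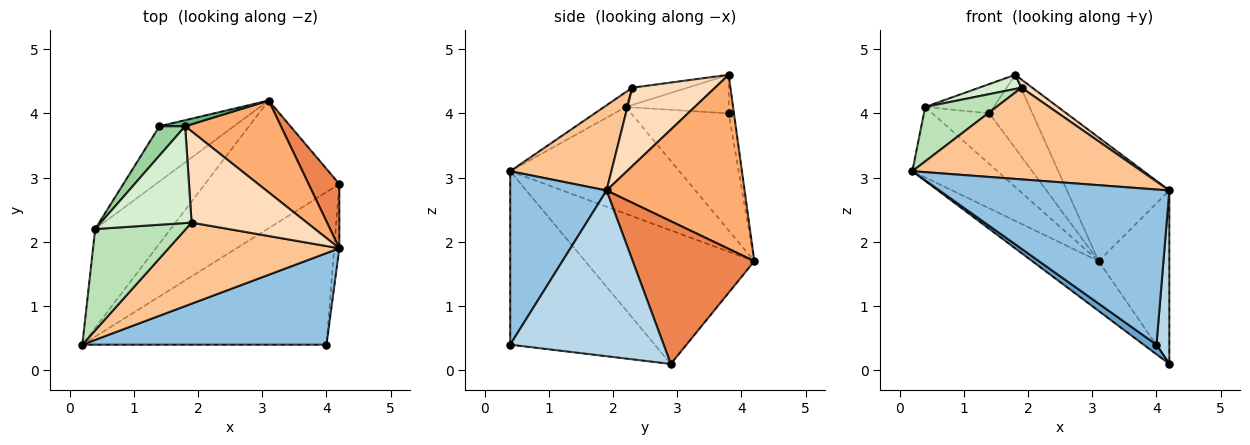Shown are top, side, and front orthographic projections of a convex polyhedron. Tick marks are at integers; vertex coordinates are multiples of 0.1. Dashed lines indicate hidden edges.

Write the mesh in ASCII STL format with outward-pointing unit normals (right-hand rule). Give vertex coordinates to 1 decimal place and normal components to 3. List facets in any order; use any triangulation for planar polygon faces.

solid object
 facet normal -0.578 -0.051 -0.814
  outer loop
   vertex 4.0 0.4 0.4
   vertex 0.2 0.4 3.1
   vertex 4.2 2.9 0.1
  endloop
 endfacet
 facet normal 0.340 -0.810 0.478
  outer loop
   vertex 4.2 1.9 2.8
   vertex 0.2 0.4 3.1
   vertex 4.0 0.4 0.4
  endloop
 endfacet
 facet normal 0.996 -0.083 -0.031
  outer loop
   vertex 4.2 1.9 2.8
   vertex 4.0 0.4 0.4
   vertex 4.2 2.9 0.1
  endloop
 endfacet
 facet normal -0.679 0.267 -0.684
  outer loop
   vertex 3.1 4.2 1.7
   vertex 4.2 2.9 0.1
   vertex 0.2 0.4 3.1
  endloop
 endfacet
 facet normal 0.850 0.494 0.183
  outer loop
   vertex 3.1 4.2 1.7
   vertex 4.2 1.9 2.8
   vertex 4.2 2.9 0.1
  endloop
 endfacet
 facet normal 0.735 0.545 0.404
  outer loop
   vertex 3.1 4.2 1.7
   vertex 1.8 3.8 4.6
   vertex 4.2 1.9 2.8
  endloop
 endfacet
 facet normal 0.314 -0.711 0.629
  outer loop
   vertex 1.9 2.3 4.4
   vertex 0.2 0.4 3.1
   vertex 4.2 1.9 2.8
  endloop
 endfacet
 facet normal 0.561 -0.073 0.825
  outer loop
   vertex 1.9 2.3 4.4
   vertex 4.2 1.9 2.8
   vertex 1.8 3.8 4.6
  endloop
 endfacet
 facet normal -0.122 0.989 0.082
  outer loop
   vertex 1.4 3.8 4.0
   vertex 1.8 3.8 4.6
   vertex 3.1 4.2 1.7
  endloop
 endfacet
 facet normal -0.728 0.485 0.485
  outer loop
   vertex 0.4 2.2 4.1
   vertex 1.8 3.8 4.6
   vertex 1.4 3.8 4.0
  endloop
 endfacet
 facet normal -0.143 -0.468 0.872
  outer loop
   vertex 0.4 2.2 4.1
   vertex 0.2 0.4 3.1
   vertex 1.9 2.3 4.4
  endloop
 endfacet
 facet normal -0.185 -0.142 0.972
  outer loop
   vertex 0.4 2.2 4.1
   vertex 1.9 2.3 4.4
   vertex 1.8 3.8 4.6
  endloop
 endfacet
 facet normal -0.756 0.380 -0.533
  outer loop
   vertex 0.4 2.2 4.1
   vertex 3.1 4.2 1.7
   vertex 0.2 0.4 3.1
  endloop
 endfacet
 facet normal -0.756 0.443 -0.482
  outer loop
   vertex 0.4 2.2 4.1
   vertex 1.4 3.8 4.0
   vertex 3.1 4.2 1.7
  endloop
 endfacet
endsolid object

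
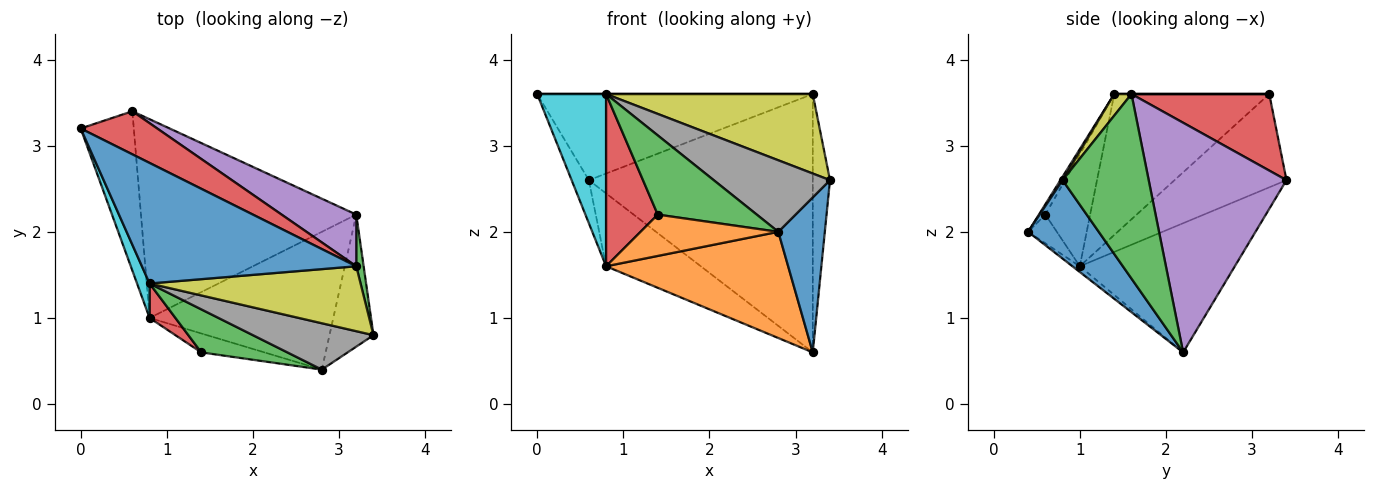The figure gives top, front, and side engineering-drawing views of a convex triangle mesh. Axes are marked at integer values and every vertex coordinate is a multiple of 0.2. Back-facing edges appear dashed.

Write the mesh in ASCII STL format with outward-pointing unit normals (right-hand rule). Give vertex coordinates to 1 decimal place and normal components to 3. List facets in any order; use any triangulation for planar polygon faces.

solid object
 facet normal 0.756 -0.498 -0.424
  outer loop
   vertex 2.8 0.4 2.0
   vertex 3.2 2.2 0.6
   vertex 3.4 0.8 2.6
  endloop
 endfacet
 facet normal -0.025 -0.610 -0.792
  outer loop
   vertex 0.8 1.0 1.6
   vertex 3.2 2.2 0.6
   vertex 2.8 0.4 2.0
  endloop
 endfacet
 facet normal 0.980 0.196 0.039
  outer loop
   vertex 3.2 1.6 3.6
   vertex 3.4 0.8 2.6
   vertex 3.2 2.2 0.6
  endloop
 endfacet
 facet normal 0.408 0.816 0.408
  outer loop
   vertex 0.6 3.4 2.6
   vertex 0.0 3.2 3.6
   vertex 3.2 1.6 3.6
  endloop
 endfacet
 facet normal 0.517 0.840 0.168
  outer loop
   vertex 0.6 3.4 2.6
   vertex 3.2 1.6 3.6
   vertex 3.2 2.2 0.6
  endloop
 endfacet
 facet normal -0.861 0.133 -0.490
  outer loop
   vertex 0.6 3.4 2.6
   vertex 0.8 1.0 1.6
   vertex 0.0 3.2 3.6
  endloop
 endfacet
 facet normal -0.491 0.300 -0.818
  outer loop
   vertex 0.6 3.4 2.6
   vertex 3.2 2.2 0.6
   vertex 0.8 1.0 1.6
  endloop
 endfacet
 facet normal 0.016 -0.839 0.544
  outer loop
   vertex 0.8 1.4 3.6
   vertex 2.8 0.4 2.0
   vertex 3.4 0.8 2.6
  endloop
 endfacet
 facet normal 0.064 -0.773 0.631
  outer loop
   vertex 0.8 1.4 3.6
   vertex 3.4 0.8 2.6
   vertex 3.2 1.6 3.6
  endloop
 endfacet
 facet normal -0.911 -0.405 0.081
  outer loop
   vertex 0.8 1.4 3.6
   vertex 0.0 3.2 3.6
   vertex 0.8 1.0 1.6
  endloop
 endfacet
 facet normal 0.000 0.000 1.000
  outer loop
   vertex 0.8 1.4 3.6
   vertex 3.2 1.6 3.6
   vertex 0.0 3.2 3.6
  endloop
 endfacet
 facet normal -0.186 -0.893 -0.409
  outer loop
   vertex 1.4 0.6 2.2
   vertex 0.8 1.0 1.6
   vertex 2.8 0.4 2.0
  endloop
 endfacet
 facet normal -0.057 -0.877 0.477
  outer loop
   vertex 1.4 0.6 2.2
   vertex 2.8 0.4 2.0
   vertex 0.8 1.4 3.6
  endloop
 endfacet
 facet normal -0.648 -0.747 0.149
  outer loop
   vertex 1.4 0.6 2.2
   vertex 0.8 1.4 3.6
   vertex 0.8 1.0 1.6
  endloop
 endfacet
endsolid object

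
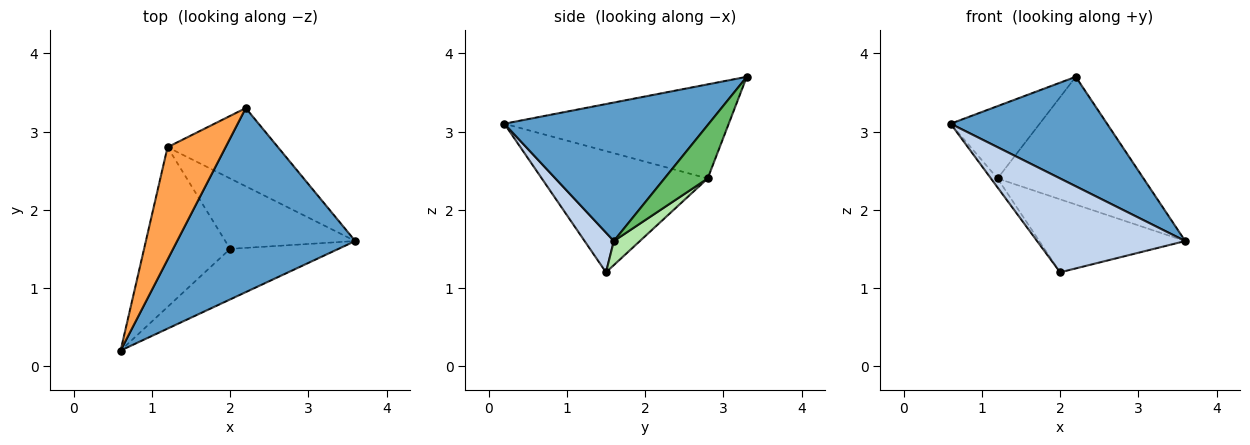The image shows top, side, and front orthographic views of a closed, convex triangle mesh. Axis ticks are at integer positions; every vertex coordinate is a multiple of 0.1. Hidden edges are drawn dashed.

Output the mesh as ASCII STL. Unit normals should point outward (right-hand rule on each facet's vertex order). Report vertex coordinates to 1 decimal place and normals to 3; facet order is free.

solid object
 facet normal 0.556 -0.425 0.715
  outer loop
   vertex 2.2 3.3 3.7
   vertex 0.6 0.2 3.1
   vertex 3.6 1.6 1.6
  endloop
 endfacet
 facet normal 0.171 -0.867 -0.467
  outer loop
   vertex 2.0 1.5 1.2
   vertex 3.6 1.6 1.6
   vertex 0.6 0.2 3.1
  endloop
 endfacet
 facet normal -0.806 0.320 0.497
  outer loop
   vertex 1.2 2.8 2.4
   vertex 0.6 0.2 3.1
   vertex 2.2 3.3 3.7
  endloop
 endfacet
 facet normal -0.815 0.032 -0.578
  outer loop
   vertex 1.2 2.8 2.4
   vertex 2.0 1.5 1.2
   vertex 0.6 0.2 3.1
  endloop
 endfacet
 facet normal 0.245 0.827 -0.506
  outer loop
   vertex 1.2 2.8 2.4
   vertex 2.2 3.3 3.7
   vertex 3.6 1.6 1.6
  endloop
 endfacet
 facet normal 0.127 0.714 -0.688
  outer loop
   vertex 1.2 2.8 2.4
   vertex 3.6 1.6 1.6
   vertex 2.0 1.5 1.2
  endloop
 endfacet
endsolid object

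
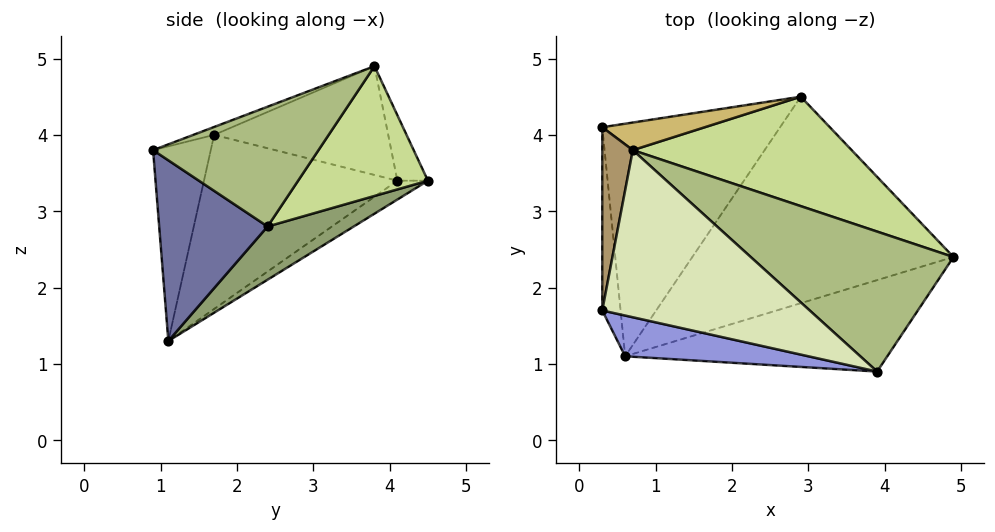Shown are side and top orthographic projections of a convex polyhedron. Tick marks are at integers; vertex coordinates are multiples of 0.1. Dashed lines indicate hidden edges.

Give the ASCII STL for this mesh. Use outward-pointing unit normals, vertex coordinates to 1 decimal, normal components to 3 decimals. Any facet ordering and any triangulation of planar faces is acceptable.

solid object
 facet normal 0.416 -0.680 -0.604
  outer loop
   vertex 3.9 0.9 3.8
   vertex 0.6 1.1 1.3
   vertex 4.9 2.4 2.8
  endloop
 endfacet
 facet normal -0.994 -0.026 -0.105
  outer loop
   vertex 0.3 1.7 4.0
   vertex 0.3 4.1 3.4
   vertex 0.6 1.1 1.3
  endloop
 endfacet
 facet normal -0.203 -0.960 0.191
  outer loop
   vertex 0.3 1.7 4.0
   vertex 0.6 1.1 1.3
   vertex 3.9 0.9 3.8
  endloop
 endfacet
 facet normal -0.087 0.565 -0.820
  outer loop
   vertex 2.9 4.5 3.4
   vertex 0.6 1.1 1.3
   vertex 0.3 4.1 3.4
  endloop
 endfacet
 facet normal 0.181 0.425 -0.887
  outer loop
   vertex 2.9 4.5 3.4
   vertex 4.9 2.4 2.8
   vertex 0.6 1.1 1.3
  endloop
 endfacet
 facet normal 0.495 0.229 0.838
  outer loop
   vertex 0.7 3.8 4.9
   vertex 3.9 0.9 3.8
   vertex 4.9 2.4 2.8
  endloop
 endfacet
 facet normal 0.496 0.233 0.836
  outer loop
   vertex 0.7 3.8 4.9
   vertex 4.9 2.4 2.8
   vertex 2.9 4.5 3.4
  endloop
 endfacet
 facet normal -0.035 -0.388 0.921
  outer loop
   vertex 0.7 3.8 4.9
   vertex 0.3 1.7 4.0
   vertex 3.9 0.9 3.8
  endloop
 endfacet
 facet normal -0.961 0.067 0.270
  outer loop
   vertex 0.7 3.8 4.9
   vertex 0.3 4.1 3.4
   vertex 0.3 1.7 4.0
  endloop
 endfacet
 facet normal -0.148 0.961 0.232
  outer loop
   vertex 0.7 3.8 4.9
   vertex 2.9 4.5 3.4
   vertex 0.3 4.1 3.4
  endloop
 endfacet
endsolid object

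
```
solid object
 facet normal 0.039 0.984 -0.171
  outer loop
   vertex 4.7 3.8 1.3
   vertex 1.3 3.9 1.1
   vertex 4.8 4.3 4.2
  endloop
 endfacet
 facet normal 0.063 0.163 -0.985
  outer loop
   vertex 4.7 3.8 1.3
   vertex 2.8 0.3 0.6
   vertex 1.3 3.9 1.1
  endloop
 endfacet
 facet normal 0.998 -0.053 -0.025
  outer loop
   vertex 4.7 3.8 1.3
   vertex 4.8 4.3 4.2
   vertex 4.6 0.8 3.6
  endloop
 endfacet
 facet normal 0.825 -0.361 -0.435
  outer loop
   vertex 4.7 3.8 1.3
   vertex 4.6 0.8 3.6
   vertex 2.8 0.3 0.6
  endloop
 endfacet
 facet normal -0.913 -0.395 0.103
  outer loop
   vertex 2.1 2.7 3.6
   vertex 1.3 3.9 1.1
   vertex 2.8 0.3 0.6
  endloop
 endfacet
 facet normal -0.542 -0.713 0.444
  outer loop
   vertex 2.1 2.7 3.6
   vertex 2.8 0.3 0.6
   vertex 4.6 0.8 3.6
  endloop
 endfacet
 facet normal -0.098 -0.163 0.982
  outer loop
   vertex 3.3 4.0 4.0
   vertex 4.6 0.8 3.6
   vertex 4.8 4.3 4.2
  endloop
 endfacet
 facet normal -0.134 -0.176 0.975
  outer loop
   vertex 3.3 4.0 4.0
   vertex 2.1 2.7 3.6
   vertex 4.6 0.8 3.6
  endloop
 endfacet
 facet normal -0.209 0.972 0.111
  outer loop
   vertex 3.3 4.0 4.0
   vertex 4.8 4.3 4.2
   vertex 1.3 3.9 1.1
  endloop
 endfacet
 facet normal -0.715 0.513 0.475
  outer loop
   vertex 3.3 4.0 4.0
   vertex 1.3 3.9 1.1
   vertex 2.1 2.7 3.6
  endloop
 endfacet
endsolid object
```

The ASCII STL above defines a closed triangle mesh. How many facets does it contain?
10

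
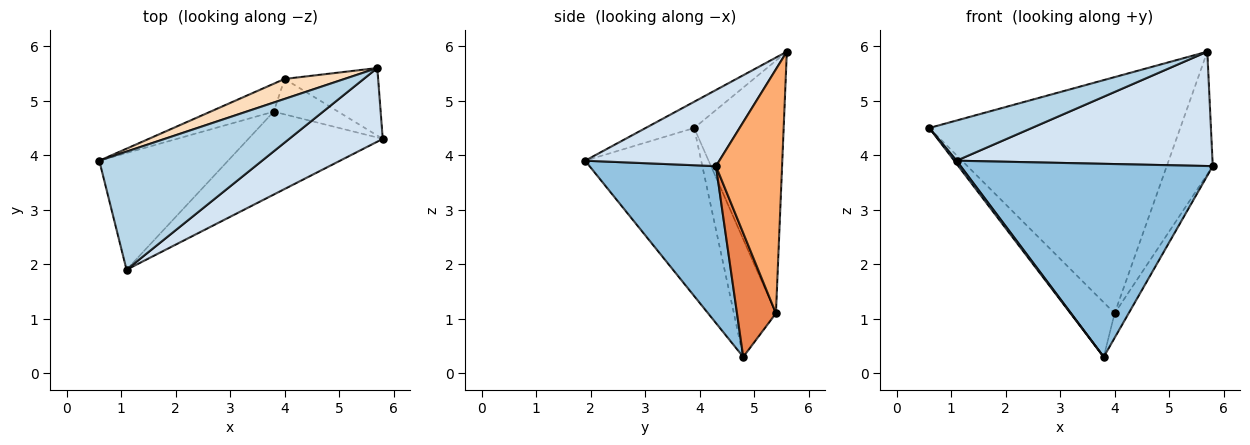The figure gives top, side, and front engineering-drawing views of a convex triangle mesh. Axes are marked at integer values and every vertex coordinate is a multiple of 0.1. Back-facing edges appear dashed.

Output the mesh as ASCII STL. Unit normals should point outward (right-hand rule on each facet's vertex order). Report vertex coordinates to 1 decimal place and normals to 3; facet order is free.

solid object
 facet normal -0.794 -0.016 -0.608
  outer loop
   vertex 3.8 4.8 0.3
   vertex 1.1 1.9 3.9
   vertex 0.6 3.9 4.5
  endloop
 endfacet
 facet normal 0.419 -0.835 -0.358
  outer loop
   vertex 3.8 4.8 0.3
   vertex 5.8 4.3 3.8
   vertex 1.1 1.9 3.9
  endloop
 endfacet
 facet normal -0.151 -0.318 0.936
  outer loop
   vertex 5.7 5.6 5.9
   vertex 0.6 3.9 4.5
   vertex 1.1 1.9 3.9
  endloop
 endfacet
 facet normal 0.403 -0.769 0.495
  outer loop
   vertex 5.7 5.6 5.9
   vertex 1.1 1.9 3.9
   vertex 5.8 4.3 3.8
  endloop
 endfacet
 facet normal 0.845 0.304 -0.439
  outer loop
   vertex 4.0 5.4 1.1
   vertex 5.8 4.3 3.8
   vertex 3.8 4.8 0.3
  endloop
 endfacet
 facet normal 0.783 0.545 -0.300
  outer loop
   vertex 4.0 5.4 1.1
   vertex 5.7 5.6 5.9
   vertex 5.8 4.3 3.8
  endloop
 endfacet
 facet normal -0.647 0.679 -0.347
  outer loop
   vertex 4.0 5.4 1.1
   vertex 3.8 4.8 0.3
   vertex 0.6 3.9 4.5
  endloop
 endfacet
 facet normal -0.335 0.939 0.079
  outer loop
   vertex 4.0 5.4 1.1
   vertex 0.6 3.9 4.5
   vertex 5.7 5.6 5.9
  endloop
 endfacet
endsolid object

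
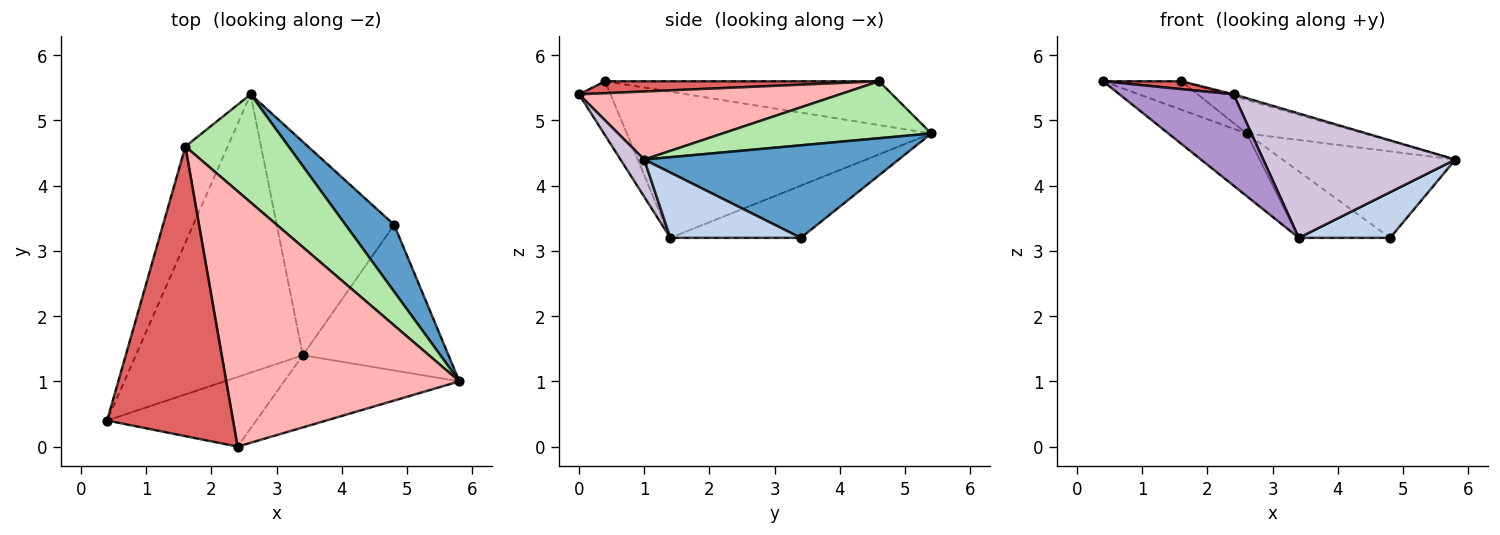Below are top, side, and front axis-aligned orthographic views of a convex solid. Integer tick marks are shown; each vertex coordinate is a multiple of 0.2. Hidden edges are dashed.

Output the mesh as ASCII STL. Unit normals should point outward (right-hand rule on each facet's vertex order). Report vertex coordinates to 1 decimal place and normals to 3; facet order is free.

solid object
 facet normal 0.759 0.515 0.399
  outer loop
   vertex 4.8 3.4 3.2
   vertex 2.6 5.4 4.8
   vertex 5.8 1.0 4.4
  endloop
 endfacet
 facet normal 0.393 -0.275 -0.877
  outer loop
   vertex 3.4 1.4 3.2
   vertex 4.8 3.4 3.2
   vertex 5.8 1.0 4.4
  endloop
 endfacet
 facet normal -0.649 0.167 -0.742
  outer loop
   vertex 3.4 1.4 3.2
   vertex 0.4 0.4 5.6
   vertex 2.6 5.4 4.8
  endloop
 endfacet
 facet normal -0.391 0.273 -0.879
  outer loop
   vertex 3.4 1.4 3.2
   vertex 2.6 5.4 4.8
   vertex 4.8 3.4 3.2
  endloop
 endfacet
 facet normal -0.705 0.201 -0.680
  outer loop
   vertex 1.6 4.6 5.6
   vertex 2.6 5.4 4.8
   vertex 0.4 0.4 5.6
  endloop
 endfacet
 facet normal 0.466 0.262 0.845
  outer loop
   vertex 1.6 4.6 5.6
   vertex 5.8 1.0 4.4
   vertex 2.6 5.4 4.8
  endloop
 endfacet
 facet normal 0.094 -0.027 0.995
  outer loop
   vertex 2.4 0.0 5.4
   vertex 1.6 4.6 5.6
   vertex 0.4 0.4 5.6
  endloop
 endfacet
 facet normal 0.280 0.007 0.960
  outer loop
   vertex 2.4 0.0 5.4
   vertex 5.8 1.0 4.4
   vertex 1.6 4.6 5.6
  endloop
 endfacet
 facet normal -0.215 -0.777 -0.592
  outer loop
   vertex 2.4 0.0 5.4
   vertex 0.4 0.4 5.6
   vertex 3.4 1.4 3.2
  endloop
 endfacet
 facet normal 0.106 -0.860 -0.499
  outer loop
   vertex 2.4 0.0 5.4
   vertex 3.4 1.4 3.2
   vertex 5.8 1.0 4.4
  endloop
 endfacet
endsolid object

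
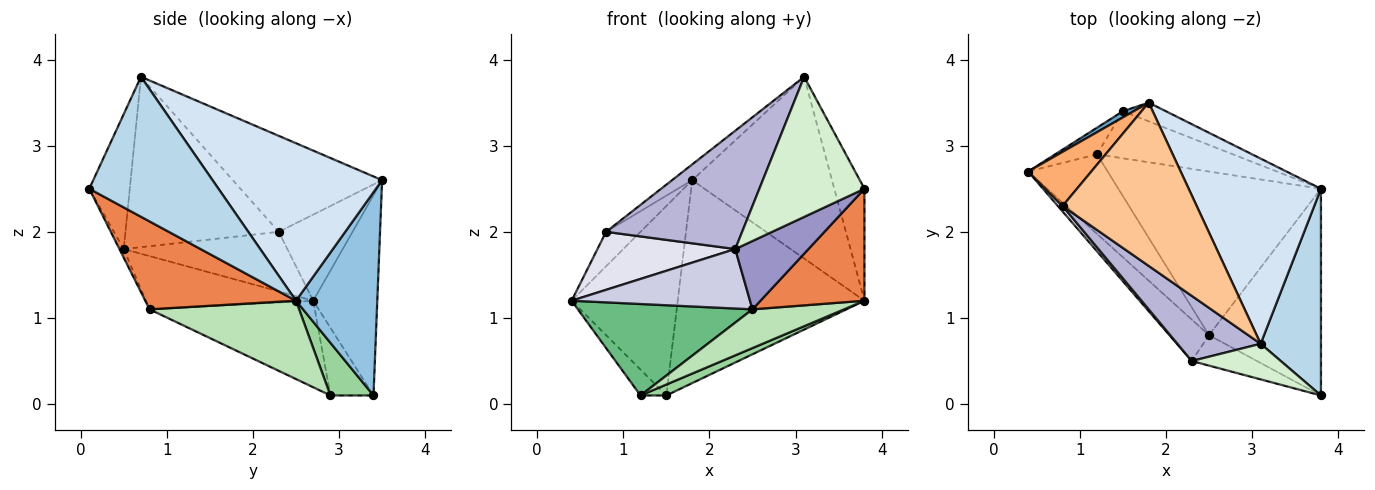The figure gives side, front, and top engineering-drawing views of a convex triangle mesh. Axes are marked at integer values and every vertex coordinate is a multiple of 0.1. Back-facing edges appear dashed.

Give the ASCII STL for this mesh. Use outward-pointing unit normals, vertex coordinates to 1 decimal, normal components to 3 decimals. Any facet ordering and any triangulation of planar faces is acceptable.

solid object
 facet normal -0.517 0.856 0.028
  outer loop
   vertex 1.5 3.4 0.1
   vertex 0.4 2.7 1.2
   vertex 1.8 3.5 2.6
  endloop
 endfacet
 facet normal 0.398 0.914 -0.084
  outer loop
   vertex 3.8 2.5 1.2
   vertex 1.5 3.4 0.1
   vertex 1.8 3.5 2.6
  endloop
 endfacet
 facet normal 0.898 0.210 0.387
  outer loop
   vertex 3.1 0.7 3.8
   vertex 3.8 0.1 2.5
   vertex 3.8 2.5 1.2
  endloop
 endfacet
 facet normal 0.648 0.534 0.544
  outer loop
   vertex 3.1 0.7 3.8
   vertex 3.8 2.5 1.2
   vertex 1.8 3.5 2.6
  endloop
 endfacet
 facet normal 0.568 -0.392 -0.724
  outer loop
   vertex 2.5 0.8 1.1
   vertex 3.8 2.5 1.2
   vertex 3.8 0.1 2.5
  endloop
 endfacet
 facet normal -0.755 0.352 0.553
  outer loop
   vertex 0.8 2.3 2.0
   vertex 1.8 3.5 2.6
   vertex 0.4 2.7 1.2
  endloop
 endfacet
 facet normal -0.580 0.078 0.811
  outer loop
   vertex 0.8 2.3 2.0
   vertex 3.1 0.7 3.8
   vertex 1.8 3.5 2.6
  endloop
 endfacet
 facet normal -0.758 0.455 -0.468
  outer loop
   vertex 1.2 2.9 0.1
   vertex 0.4 2.7 1.2
   vertex 1.5 3.4 0.1
  endloop
 endfacet
 facet normal -0.581 -0.614 -0.534
  outer loop
   vertex 1.2 2.9 0.1
   vertex 2.5 0.8 1.1
   vertex 0.4 2.7 1.2
  endloop
 endfacet
 facet normal 0.353 -0.212 -0.911
  outer loop
   vertex 1.2 2.9 0.1
   vertex 1.5 3.4 0.1
   vertex 3.8 2.5 1.2
  endloop
 endfacet
 facet normal 0.352 -0.216 -0.911
  outer loop
   vertex 1.2 2.9 0.1
   vertex 3.8 2.5 1.2
   vertex 2.5 0.8 1.1
  endloop
 endfacet
 facet normal -0.350 -0.908 0.231
  outer loop
   vertex 2.3 0.5 1.8
   vertex 3.8 0.1 2.5
   vertex 3.1 0.7 3.8
  endloop
 endfacet
 facet normal -0.054 -0.912 -0.406
  outer loop
   vertex 2.3 0.5 1.8
   vertex 2.5 0.8 1.1
   vertex 3.8 0.1 2.5
  endloop
 endfacet
 facet normal -0.702 -0.623 0.343
  outer loop
   vertex 2.3 0.5 1.8
   vertex 3.1 0.7 3.8
   vertex 0.8 2.3 2.0
  endloop
 endfacet
 facet normal -0.610 -0.650 -0.453
  outer loop
   vertex 2.3 0.5 1.8
   vertex 0.4 2.7 1.2
   vertex 2.5 0.8 1.1
  endloop
 endfacet
 facet normal -0.764 -0.643 0.060
  outer loop
   vertex 2.3 0.5 1.8
   vertex 0.8 2.3 2.0
   vertex 0.4 2.7 1.2
  endloop
 endfacet
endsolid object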